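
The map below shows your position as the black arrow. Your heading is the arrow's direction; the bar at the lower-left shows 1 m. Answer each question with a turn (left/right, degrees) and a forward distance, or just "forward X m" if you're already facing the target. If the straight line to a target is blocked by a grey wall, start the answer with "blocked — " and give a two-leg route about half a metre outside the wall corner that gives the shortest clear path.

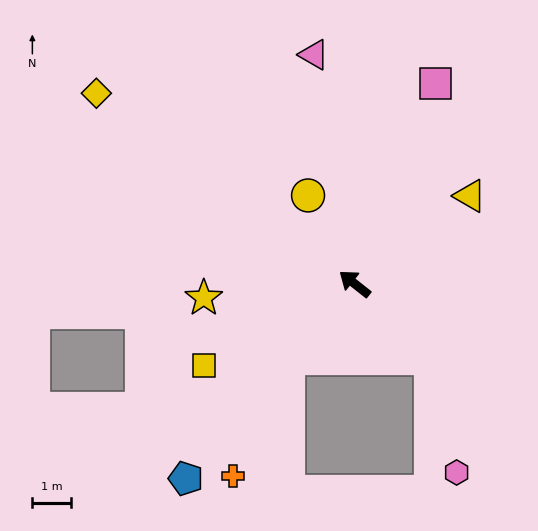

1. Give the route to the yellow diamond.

forward 8.3 m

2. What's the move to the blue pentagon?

turn left 87°, forward 6.6 m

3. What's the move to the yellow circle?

turn right 24°, forward 2.6 m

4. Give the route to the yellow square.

turn left 67°, forward 4.4 m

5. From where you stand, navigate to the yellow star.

turn left 44°, forward 3.9 m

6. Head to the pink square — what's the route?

turn right 74°, forward 5.6 m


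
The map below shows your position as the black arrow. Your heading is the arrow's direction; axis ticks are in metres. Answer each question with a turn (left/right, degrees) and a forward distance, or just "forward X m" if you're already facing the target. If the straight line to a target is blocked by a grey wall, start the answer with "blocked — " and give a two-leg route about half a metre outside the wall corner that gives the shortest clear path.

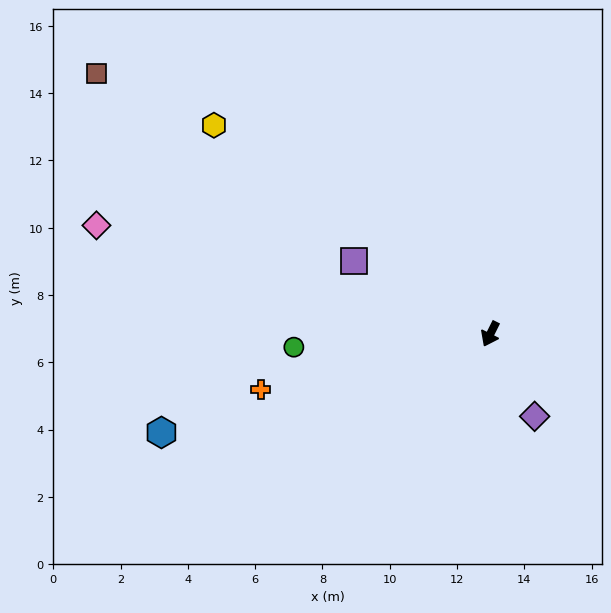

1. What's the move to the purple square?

turn right 92°, forward 4.6 m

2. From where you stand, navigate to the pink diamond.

turn right 79°, forward 12.1 m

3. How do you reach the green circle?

turn right 60°, forward 5.9 m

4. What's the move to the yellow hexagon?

turn right 101°, forward 10.3 m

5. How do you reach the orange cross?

turn right 50°, forward 7.0 m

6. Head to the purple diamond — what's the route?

turn left 55°, forward 2.8 m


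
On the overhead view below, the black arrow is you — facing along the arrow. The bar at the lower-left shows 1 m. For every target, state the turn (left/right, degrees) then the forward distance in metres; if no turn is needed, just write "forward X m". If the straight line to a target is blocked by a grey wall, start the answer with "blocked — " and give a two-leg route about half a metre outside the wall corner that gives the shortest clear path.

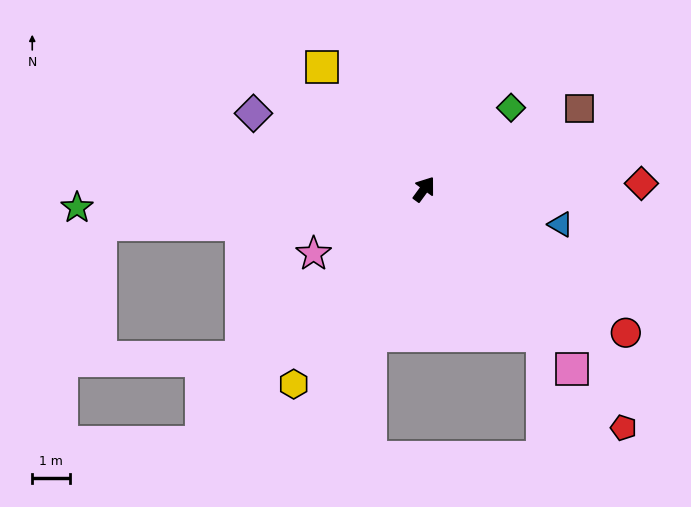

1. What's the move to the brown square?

turn right 27°, forward 4.7 m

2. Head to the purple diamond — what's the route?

turn left 102°, forward 5.0 m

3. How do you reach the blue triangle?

turn right 68°, forward 3.8 m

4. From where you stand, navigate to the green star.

turn left 129°, forward 9.3 m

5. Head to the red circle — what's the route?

turn right 89°, forward 6.6 m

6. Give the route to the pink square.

turn right 104°, forward 6.2 m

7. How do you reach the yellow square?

turn left 76°, forward 4.3 m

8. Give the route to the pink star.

turn left 156°, forward 3.4 m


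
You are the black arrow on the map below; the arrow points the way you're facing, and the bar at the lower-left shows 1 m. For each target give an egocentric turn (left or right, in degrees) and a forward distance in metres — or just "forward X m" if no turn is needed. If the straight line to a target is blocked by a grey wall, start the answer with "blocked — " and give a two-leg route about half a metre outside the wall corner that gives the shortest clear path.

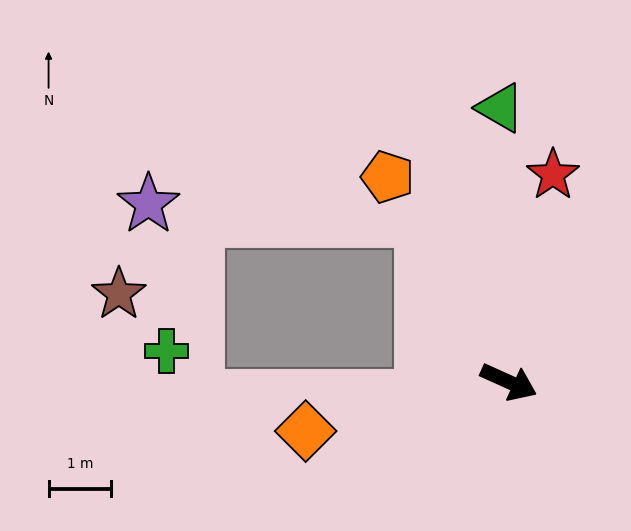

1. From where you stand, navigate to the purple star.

blocked — turn left 143°, forward 2.9 m, then turn left 58°, forward 4.4 m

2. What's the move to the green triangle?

turn left 116°, forward 4.4 m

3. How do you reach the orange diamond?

turn right 142°, forward 3.3 m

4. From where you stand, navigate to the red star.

turn left 102°, forward 3.4 m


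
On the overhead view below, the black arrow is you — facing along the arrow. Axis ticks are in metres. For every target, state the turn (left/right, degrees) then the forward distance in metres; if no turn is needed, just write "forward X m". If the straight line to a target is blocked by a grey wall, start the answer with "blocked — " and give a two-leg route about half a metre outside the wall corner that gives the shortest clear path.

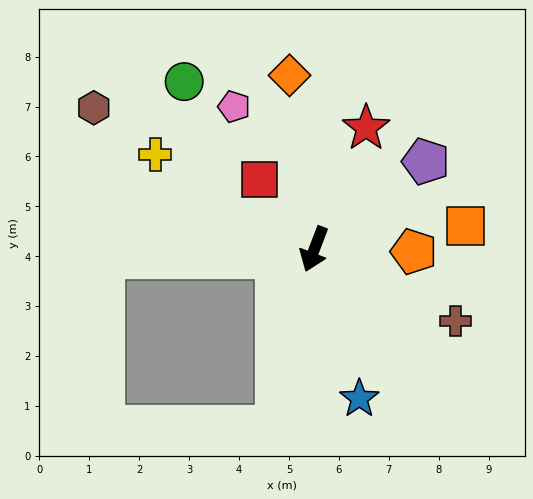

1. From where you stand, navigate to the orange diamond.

turn right 151°, forward 3.5 m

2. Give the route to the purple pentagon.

turn left 149°, forward 2.8 m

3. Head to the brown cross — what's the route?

turn left 84°, forward 3.2 m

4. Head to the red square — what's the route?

turn right 121°, forward 1.8 m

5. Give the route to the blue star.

turn left 38°, forward 3.1 m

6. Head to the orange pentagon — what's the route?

turn left 109°, forward 2.0 m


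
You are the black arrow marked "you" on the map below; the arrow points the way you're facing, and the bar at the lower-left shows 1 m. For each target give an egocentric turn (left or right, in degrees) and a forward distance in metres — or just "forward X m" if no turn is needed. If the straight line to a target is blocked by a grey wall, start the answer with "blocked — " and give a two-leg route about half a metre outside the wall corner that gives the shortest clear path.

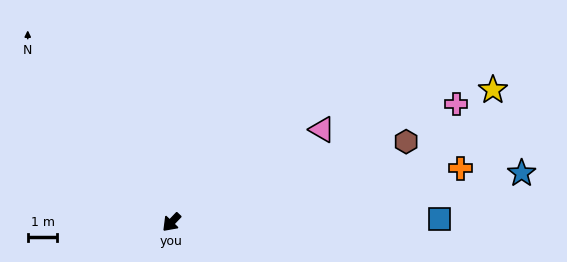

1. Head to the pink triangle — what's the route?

turn left 165°, forward 6.0 m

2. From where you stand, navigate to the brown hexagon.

turn left 153°, forward 8.4 m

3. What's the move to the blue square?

turn left 134°, forward 9.1 m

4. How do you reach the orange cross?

turn left 144°, forward 9.9 m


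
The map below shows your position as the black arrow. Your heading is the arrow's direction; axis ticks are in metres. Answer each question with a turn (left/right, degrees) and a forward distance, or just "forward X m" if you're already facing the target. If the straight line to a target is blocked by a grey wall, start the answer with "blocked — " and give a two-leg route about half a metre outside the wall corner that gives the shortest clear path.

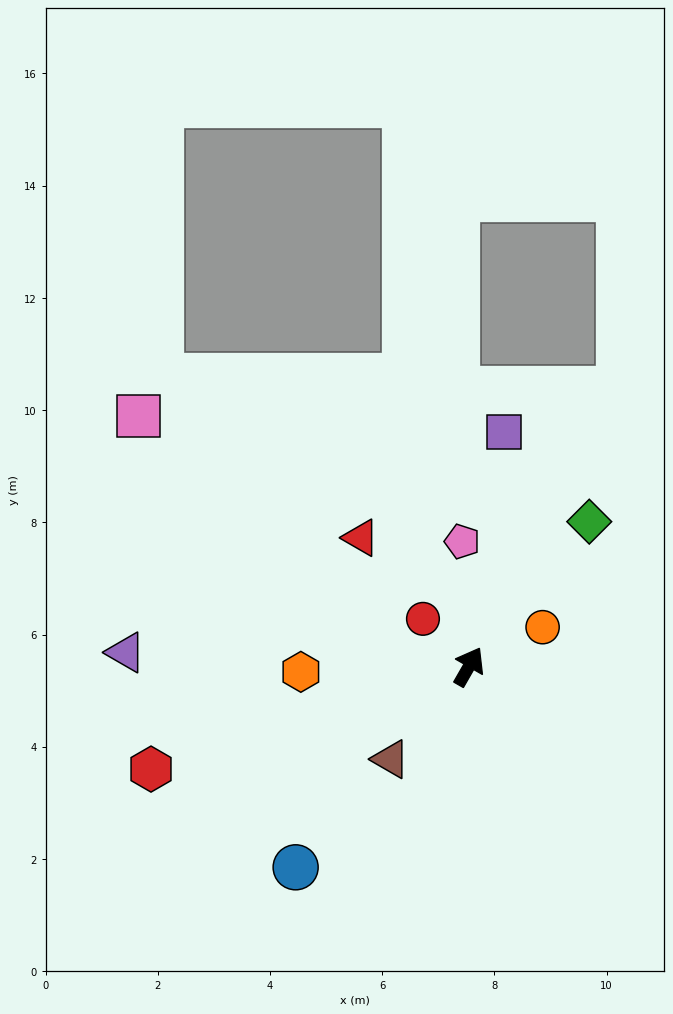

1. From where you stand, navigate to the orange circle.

turn right 32°, forward 1.5 m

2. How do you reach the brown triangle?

turn left 170°, forward 2.2 m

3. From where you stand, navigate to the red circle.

turn left 74°, forward 1.2 m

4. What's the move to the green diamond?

turn right 10°, forward 3.4 m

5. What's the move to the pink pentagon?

turn left 33°, forward 2.2 m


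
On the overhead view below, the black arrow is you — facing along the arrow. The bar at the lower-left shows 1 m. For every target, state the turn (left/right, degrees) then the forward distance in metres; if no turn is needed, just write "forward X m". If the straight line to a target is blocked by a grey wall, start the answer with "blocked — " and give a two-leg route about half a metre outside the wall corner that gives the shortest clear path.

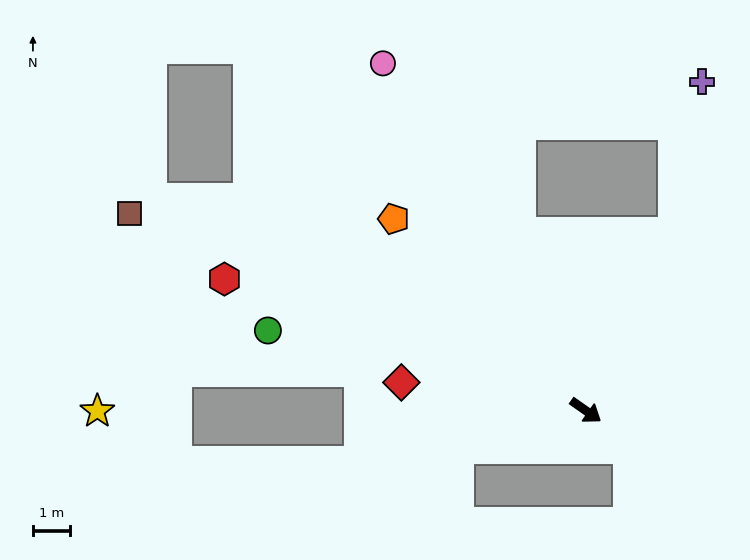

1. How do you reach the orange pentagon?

turn left 170°, forward 7.2 m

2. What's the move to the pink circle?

turn left 155°, forward 10.7 m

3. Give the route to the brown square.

turn right 168°, forward 13.2 m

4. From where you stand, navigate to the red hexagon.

turn right 165°, forward 10.2 m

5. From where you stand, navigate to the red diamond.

turn right 154°, forward 5.0 m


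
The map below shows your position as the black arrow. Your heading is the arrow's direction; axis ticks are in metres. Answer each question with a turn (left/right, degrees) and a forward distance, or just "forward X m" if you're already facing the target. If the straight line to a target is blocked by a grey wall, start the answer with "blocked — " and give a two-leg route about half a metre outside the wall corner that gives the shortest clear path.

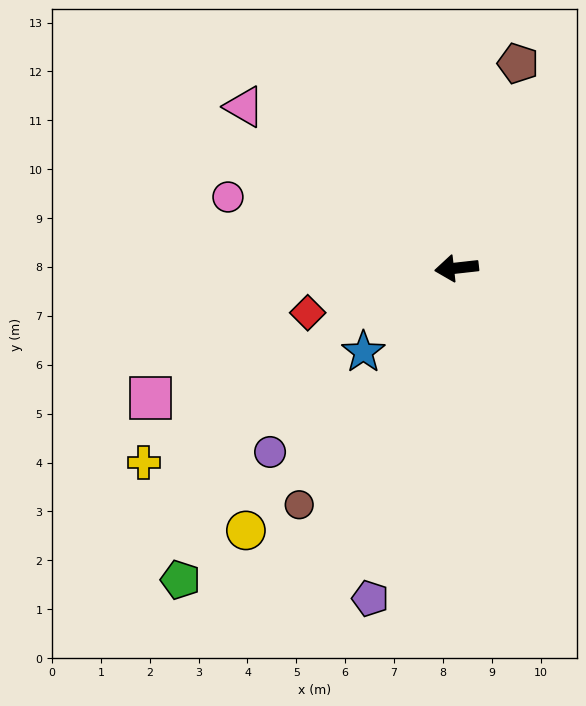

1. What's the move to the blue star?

turn left 36°, forward 2.6 m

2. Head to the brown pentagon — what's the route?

turn right 113°, forward 4.4 m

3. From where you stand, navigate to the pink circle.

turn right 24°, forward 4.9 m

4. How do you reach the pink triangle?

turn right 44°, forward 5.5 m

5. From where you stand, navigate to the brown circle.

turn left 50°, forward 5.8 m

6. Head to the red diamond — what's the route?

turn left 10°, forward 3.2 m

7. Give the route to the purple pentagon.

turn left 69°, forward 7.0 m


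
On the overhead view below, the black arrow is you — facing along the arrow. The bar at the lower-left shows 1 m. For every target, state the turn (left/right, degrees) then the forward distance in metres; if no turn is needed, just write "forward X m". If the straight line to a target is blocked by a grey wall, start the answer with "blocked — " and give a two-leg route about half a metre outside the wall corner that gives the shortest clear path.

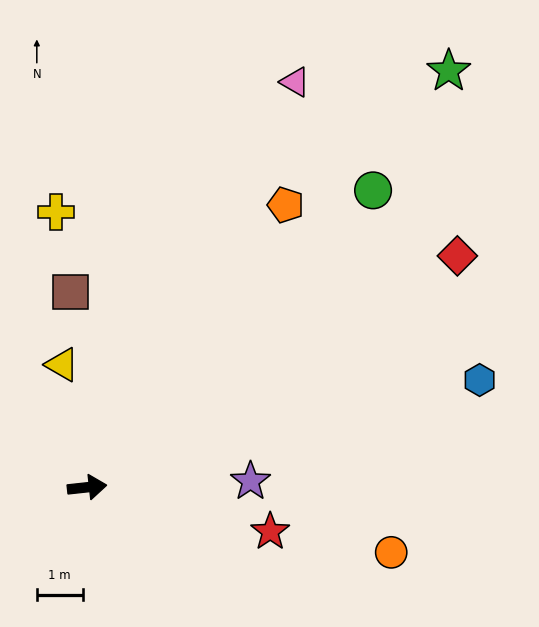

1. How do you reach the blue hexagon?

turn left 9°, forward 8.9 m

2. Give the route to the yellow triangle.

turn left 95°, forward 2.7 m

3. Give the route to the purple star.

turn right 4°, forward 3.6 m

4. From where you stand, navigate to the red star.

turn right 20°, forward 4.1 m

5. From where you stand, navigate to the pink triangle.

turn left 57°, forward 9.9 m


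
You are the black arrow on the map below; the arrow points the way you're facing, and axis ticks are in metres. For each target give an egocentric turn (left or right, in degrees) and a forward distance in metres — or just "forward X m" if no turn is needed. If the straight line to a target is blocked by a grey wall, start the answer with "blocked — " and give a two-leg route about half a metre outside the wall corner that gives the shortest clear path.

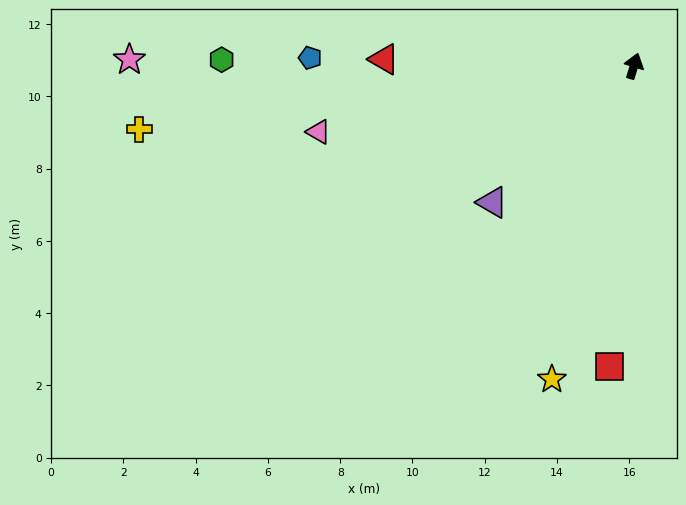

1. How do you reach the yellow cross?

turn left 114°, forward 13.8 m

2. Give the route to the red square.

turn right 168°, forward 8.3 m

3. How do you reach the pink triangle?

turn left 119°, forward 8.9 m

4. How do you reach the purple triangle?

turn left 151°, forward 5.4 m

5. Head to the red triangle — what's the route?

turn left 105°, forward 6.9 m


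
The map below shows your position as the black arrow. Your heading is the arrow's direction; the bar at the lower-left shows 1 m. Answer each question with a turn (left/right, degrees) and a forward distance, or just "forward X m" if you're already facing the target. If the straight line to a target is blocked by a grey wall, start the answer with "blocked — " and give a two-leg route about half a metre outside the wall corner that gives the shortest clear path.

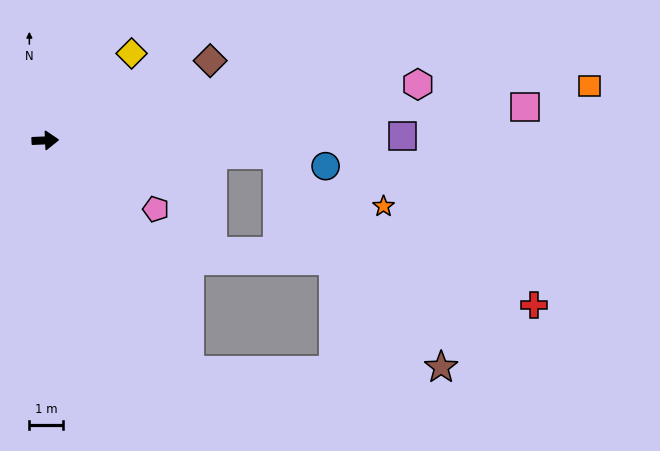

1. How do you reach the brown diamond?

turn left 23°, forward 5.5 m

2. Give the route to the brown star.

blocked — turn right 60°, forward 8.1 m, then turn left 58°, forward 7.5 m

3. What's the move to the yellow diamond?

turn left 43°, forward 3.7 m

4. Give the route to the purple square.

forward 10.7 m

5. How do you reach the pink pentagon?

turn right 34°, forward 3.9 m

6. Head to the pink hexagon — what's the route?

turn left 6°, forward 11.2 m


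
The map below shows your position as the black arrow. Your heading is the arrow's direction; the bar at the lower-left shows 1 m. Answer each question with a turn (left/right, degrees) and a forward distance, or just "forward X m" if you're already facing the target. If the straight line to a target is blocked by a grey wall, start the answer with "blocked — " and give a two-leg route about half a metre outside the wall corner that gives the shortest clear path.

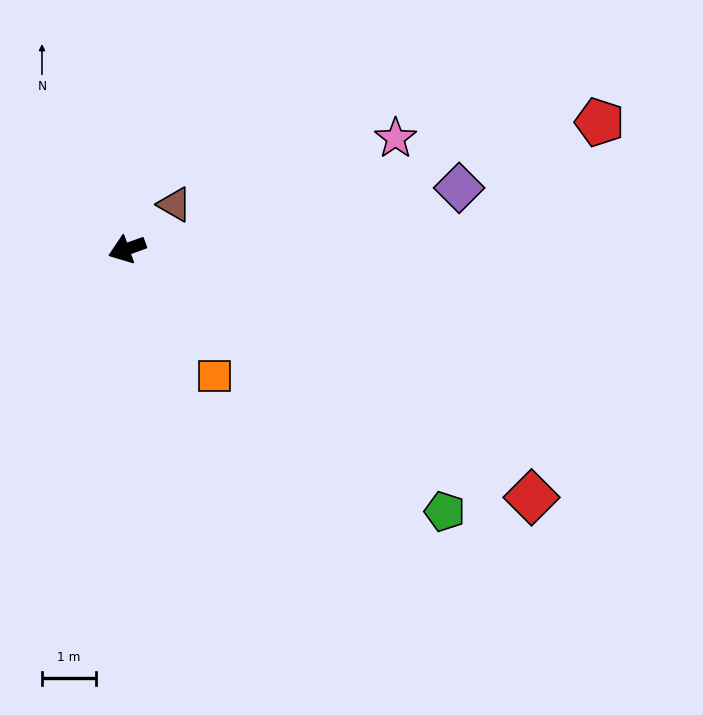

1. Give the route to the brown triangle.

turn right 157°, forward 1.2 m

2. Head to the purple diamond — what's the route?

turn left 171°, forward 6.3 m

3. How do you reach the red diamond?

turn left 129°, forward 8.8 m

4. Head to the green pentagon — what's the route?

turn left 121°, forward 7.7 m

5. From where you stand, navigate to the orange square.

turn left 105°, forward 2.9 m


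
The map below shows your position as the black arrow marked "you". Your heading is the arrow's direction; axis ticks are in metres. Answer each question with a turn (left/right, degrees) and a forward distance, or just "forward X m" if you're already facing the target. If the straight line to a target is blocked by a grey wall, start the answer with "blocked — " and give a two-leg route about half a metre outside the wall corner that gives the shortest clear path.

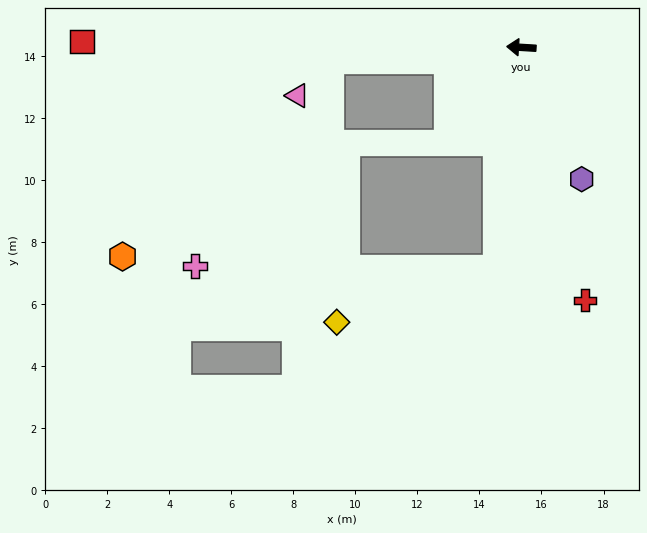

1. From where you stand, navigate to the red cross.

turn left 108°, forward 8.4 m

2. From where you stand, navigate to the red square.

turn left 3°, forward 14.2 m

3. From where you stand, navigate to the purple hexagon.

turn left 118°, forward 4.7 m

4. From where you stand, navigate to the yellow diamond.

blocked — turn left 87°, forward 7.2 m, then turn right 65°, forward 5.4 m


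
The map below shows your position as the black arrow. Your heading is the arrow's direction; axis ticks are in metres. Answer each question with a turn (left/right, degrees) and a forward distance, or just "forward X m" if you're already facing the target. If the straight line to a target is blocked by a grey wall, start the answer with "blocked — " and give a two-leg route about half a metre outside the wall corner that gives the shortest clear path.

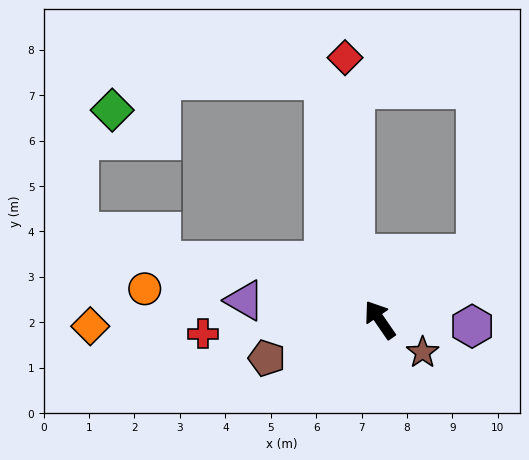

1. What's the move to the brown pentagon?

turn left 74°, forward 2.6 m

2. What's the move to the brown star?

turn right 162°, forward 1.2 m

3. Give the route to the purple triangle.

turn left 47°, forward 3.0 m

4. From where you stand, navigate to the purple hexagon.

turn right 128°, forward 2.0 m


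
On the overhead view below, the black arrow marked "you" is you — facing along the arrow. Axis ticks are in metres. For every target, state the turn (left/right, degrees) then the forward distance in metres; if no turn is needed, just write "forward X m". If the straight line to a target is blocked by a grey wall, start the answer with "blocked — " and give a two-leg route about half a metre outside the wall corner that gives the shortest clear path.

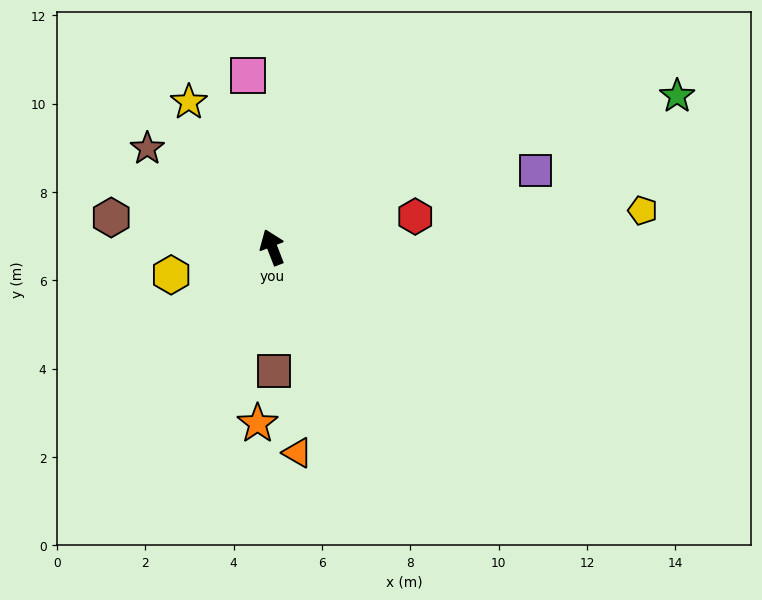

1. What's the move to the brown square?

turn left 159°, forward 2.8 m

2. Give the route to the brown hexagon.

turn left 58°, forward 3.7 m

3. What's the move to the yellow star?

turn left 9°, forward 3.8 m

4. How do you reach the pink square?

turn right 13°, forward 3.9 m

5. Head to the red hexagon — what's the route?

turn right 99°, forward 3.3 m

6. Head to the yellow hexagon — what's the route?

turn left 84°, forward 2.4 m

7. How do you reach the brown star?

turn left 30°, forward 3.6 m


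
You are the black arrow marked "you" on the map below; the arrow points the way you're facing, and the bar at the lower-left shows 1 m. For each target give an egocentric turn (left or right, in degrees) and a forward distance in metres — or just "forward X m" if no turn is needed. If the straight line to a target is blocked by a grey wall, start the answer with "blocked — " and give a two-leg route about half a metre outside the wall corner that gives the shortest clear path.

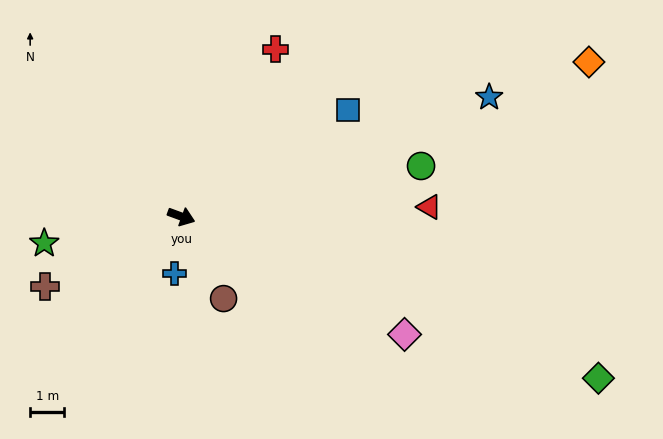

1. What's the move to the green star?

turn right 149°, forward 4.1 m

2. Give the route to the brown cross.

turn right 133°, forward 4.5 m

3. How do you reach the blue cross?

turn right 77°, forward 1.7 m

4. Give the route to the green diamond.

forward 13.0 m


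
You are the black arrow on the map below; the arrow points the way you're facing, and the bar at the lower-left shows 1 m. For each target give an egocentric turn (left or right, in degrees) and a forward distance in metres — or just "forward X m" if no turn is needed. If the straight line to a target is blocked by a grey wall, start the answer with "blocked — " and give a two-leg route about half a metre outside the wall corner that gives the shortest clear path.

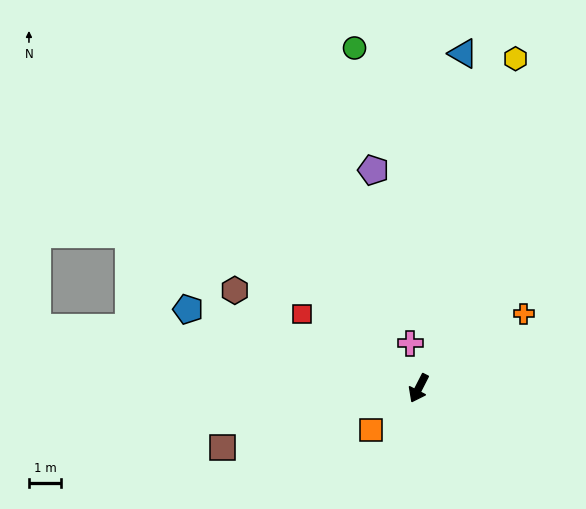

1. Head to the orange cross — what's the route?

turn left 152°, forward 4.0 m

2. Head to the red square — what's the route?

turn right 96°, forward 4.2 m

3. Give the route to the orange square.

turn right 22°, forward 1.9 m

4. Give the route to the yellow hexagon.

turn right 169°, forward 10.6 m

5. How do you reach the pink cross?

turn right 142°, forward 1.4 m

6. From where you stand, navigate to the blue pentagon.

turn right 82°, forward 7.5 m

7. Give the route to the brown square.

turn right 46°, forward 6.3 m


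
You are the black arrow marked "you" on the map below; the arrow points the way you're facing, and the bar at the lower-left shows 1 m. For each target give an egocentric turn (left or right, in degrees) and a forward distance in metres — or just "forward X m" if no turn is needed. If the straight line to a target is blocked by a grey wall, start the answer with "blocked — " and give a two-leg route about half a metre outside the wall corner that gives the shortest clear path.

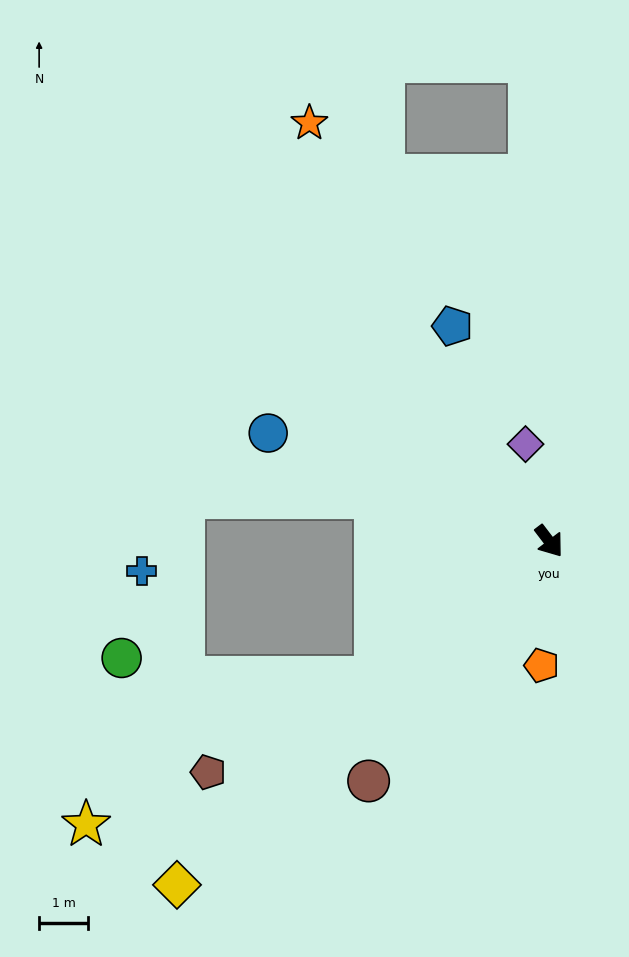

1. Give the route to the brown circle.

turn right 74°, forward 6.2 m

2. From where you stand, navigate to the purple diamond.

turn left 156°, forward 2.0 m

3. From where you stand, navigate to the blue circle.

turn right 148°, forward 6.2 m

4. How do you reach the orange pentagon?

turn right 41°, forward 2.6 m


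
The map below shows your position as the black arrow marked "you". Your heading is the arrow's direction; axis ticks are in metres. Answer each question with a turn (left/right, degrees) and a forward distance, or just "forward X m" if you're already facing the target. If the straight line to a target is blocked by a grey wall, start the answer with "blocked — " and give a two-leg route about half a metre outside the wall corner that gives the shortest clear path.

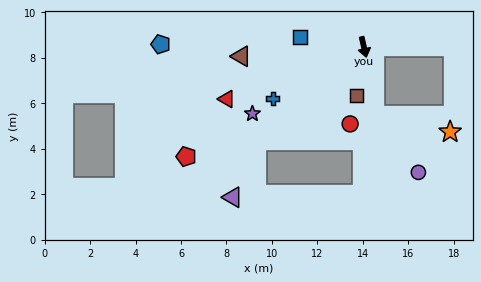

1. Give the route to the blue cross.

turn right 73°, forward 4.6 m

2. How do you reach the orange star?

blocked — turn right 4°, forward 3.0 m, then turn left 68°, forward 3.4 m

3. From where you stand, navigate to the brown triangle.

turn right 99°, forward 5.4 m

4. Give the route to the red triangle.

turn right 82°, forward 6.5 m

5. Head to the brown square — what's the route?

turn right 21°, forward 2.1 m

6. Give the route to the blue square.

turn right 112°, forward 2.8 m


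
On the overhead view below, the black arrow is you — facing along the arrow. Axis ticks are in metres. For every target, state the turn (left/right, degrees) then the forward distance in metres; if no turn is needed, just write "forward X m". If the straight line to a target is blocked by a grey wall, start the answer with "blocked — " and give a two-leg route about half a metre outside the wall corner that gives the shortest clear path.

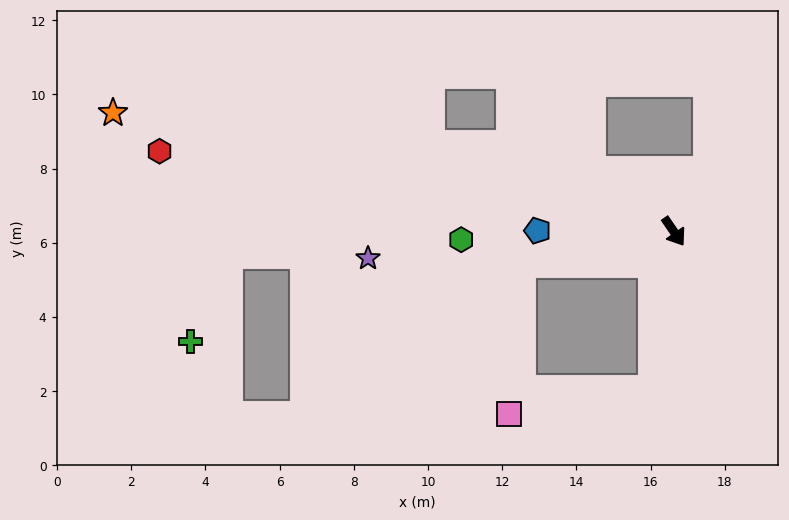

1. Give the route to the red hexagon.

turn right 133°, forward 14.0 m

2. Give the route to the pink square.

blocked — turn right 42°, forward 4.3 m, then turn right 73°, forward 3.9 m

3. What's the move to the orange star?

turn right 136°, forward 15.4 m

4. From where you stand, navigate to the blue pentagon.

turn right 125°, forward 3.7 m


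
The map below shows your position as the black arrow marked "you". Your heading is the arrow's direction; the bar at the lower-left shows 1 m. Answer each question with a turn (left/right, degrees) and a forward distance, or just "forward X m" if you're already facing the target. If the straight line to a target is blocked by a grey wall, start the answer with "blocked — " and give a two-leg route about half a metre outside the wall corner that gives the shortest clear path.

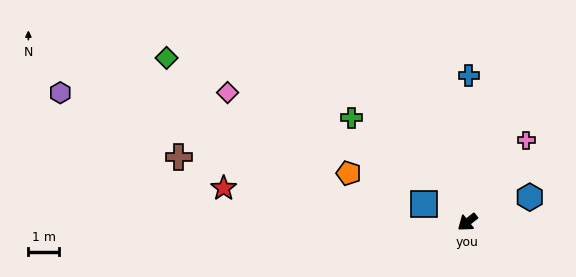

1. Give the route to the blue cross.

turn right 129°, forward 4.8 m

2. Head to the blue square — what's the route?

turn right 61°, forward 1.5 m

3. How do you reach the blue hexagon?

turn left 163°, forward 2.2 m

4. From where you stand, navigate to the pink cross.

turn right 164°, forward 3.3 m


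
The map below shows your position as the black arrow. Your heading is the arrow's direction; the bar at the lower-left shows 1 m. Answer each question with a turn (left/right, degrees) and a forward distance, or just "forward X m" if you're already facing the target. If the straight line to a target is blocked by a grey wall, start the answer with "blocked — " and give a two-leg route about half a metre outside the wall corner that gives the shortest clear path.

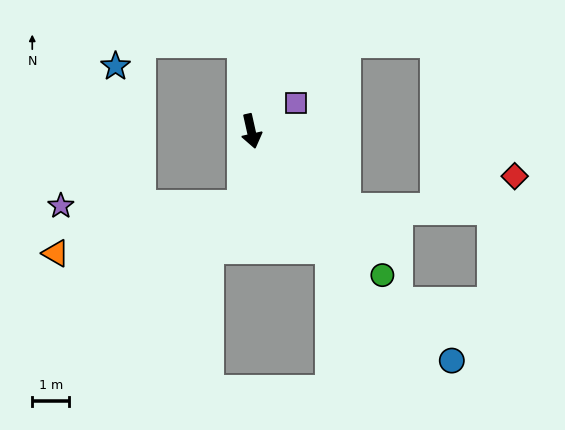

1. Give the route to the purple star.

blocked — turn right 19°, forward 2.0 m, then turn right 83°, forward 4.9 m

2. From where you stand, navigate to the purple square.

turn left 110°, forward 1.4 m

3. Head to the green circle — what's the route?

turn left 30°, forward 5.3 m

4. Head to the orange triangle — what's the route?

blocked — turn right 19°, forward 2.0 m, then turn right 69°, forward 5.2 m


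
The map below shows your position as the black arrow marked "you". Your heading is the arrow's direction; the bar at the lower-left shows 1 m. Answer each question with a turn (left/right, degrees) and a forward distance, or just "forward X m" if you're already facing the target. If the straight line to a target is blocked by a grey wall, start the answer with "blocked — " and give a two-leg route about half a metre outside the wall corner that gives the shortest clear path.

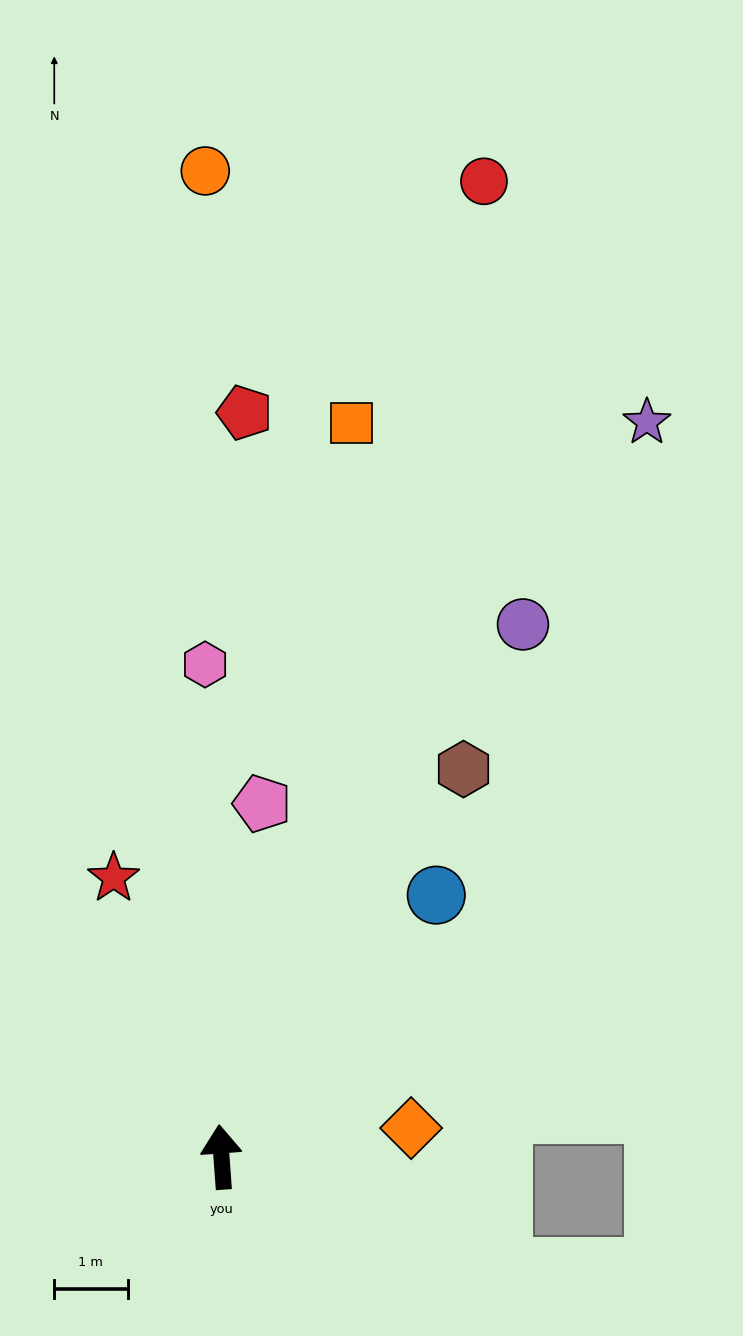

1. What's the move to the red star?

turn left 17°, forward 4.1 m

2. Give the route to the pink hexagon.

turn right 2°, forward 6.7 m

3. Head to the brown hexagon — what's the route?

turn right 36°, forward 6.2 m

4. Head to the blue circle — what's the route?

turn right 44°, forward 4.6 m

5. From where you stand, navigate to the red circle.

turn right 19°, forward 13.8 m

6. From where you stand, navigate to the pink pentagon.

turn right 11°, forward 4.9 m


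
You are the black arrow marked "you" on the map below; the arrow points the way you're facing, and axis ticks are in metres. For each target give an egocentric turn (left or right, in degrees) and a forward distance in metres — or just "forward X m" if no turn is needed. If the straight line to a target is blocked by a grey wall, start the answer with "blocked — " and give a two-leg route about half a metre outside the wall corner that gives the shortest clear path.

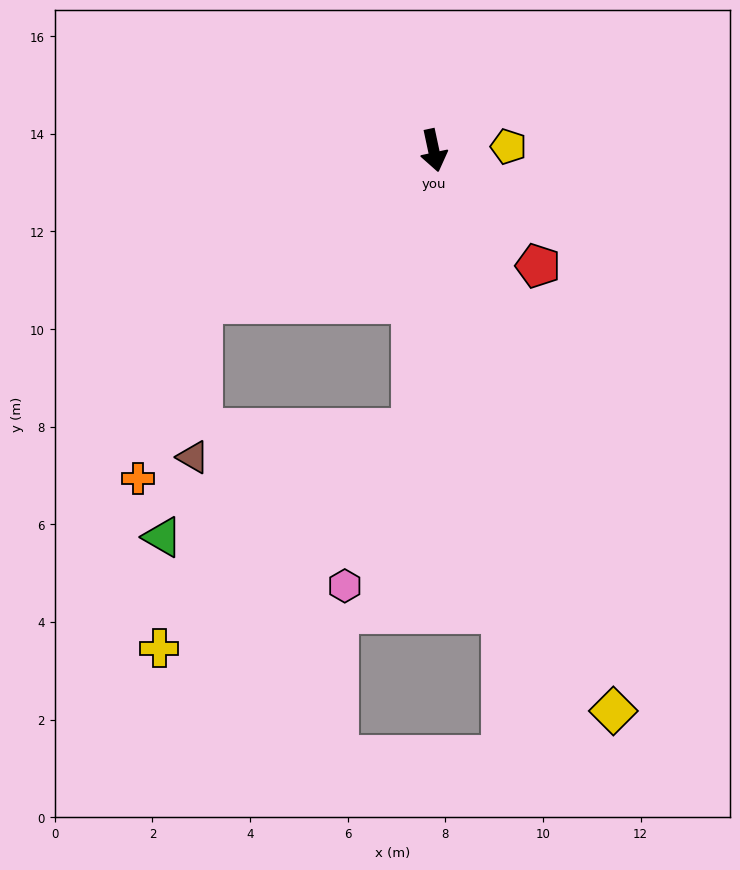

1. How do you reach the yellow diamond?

turn left 6°, forward 12.1 m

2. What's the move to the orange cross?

blocked — turn right 69°, forward 5.7 m, then turn left 37°, forward 3.8 m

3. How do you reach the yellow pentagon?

turn left 81°, forward 1.5 m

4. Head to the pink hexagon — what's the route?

blocked — turn right 16°, forward 5.7 m, then turn right 19°, forward 3.5 m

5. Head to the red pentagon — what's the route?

turn left 30°, forward 3.2 m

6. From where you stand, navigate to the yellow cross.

blocked — turn right 16°, forward 5.7 m, then turn right 45°, forward 6.9 m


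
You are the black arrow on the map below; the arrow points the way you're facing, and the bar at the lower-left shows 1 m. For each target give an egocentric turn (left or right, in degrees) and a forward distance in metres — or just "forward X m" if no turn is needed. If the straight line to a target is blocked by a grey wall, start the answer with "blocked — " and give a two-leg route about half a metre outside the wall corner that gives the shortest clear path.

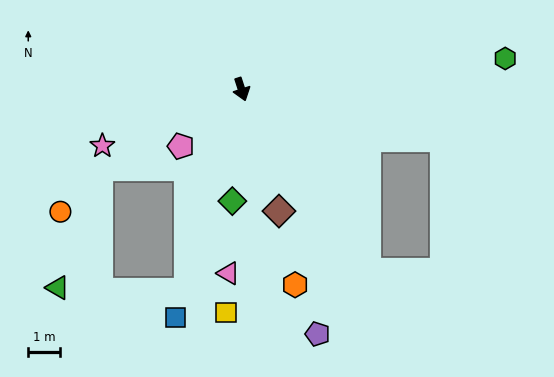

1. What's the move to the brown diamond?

forward 4.0 m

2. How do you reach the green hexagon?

turn left 79°, forward 8.4 m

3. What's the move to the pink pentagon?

turn right 65°, forward 2.6 m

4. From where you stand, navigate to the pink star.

turn right 86°, forward 4.8 m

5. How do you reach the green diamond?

turn right 23°, forward 3.6 m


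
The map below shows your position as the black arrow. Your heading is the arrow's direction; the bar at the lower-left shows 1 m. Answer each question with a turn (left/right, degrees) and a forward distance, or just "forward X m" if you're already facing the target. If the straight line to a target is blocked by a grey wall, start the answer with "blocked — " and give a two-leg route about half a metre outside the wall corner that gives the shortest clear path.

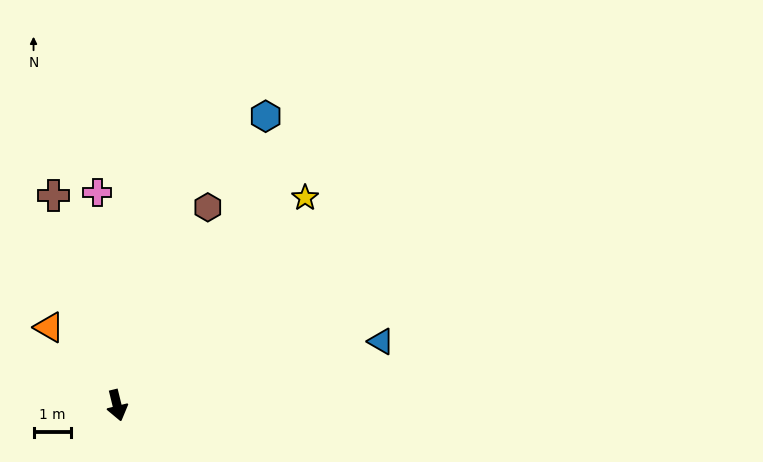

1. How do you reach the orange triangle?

turn right 153°, forward 2.8 m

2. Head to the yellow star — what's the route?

turn left 124°, forward 7.5 m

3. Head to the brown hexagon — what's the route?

turn left 142°, forward 5.8 m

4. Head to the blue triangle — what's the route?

turn left 90°, forward 7.2 m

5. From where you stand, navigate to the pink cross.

turn left 172°, forward 5.7 m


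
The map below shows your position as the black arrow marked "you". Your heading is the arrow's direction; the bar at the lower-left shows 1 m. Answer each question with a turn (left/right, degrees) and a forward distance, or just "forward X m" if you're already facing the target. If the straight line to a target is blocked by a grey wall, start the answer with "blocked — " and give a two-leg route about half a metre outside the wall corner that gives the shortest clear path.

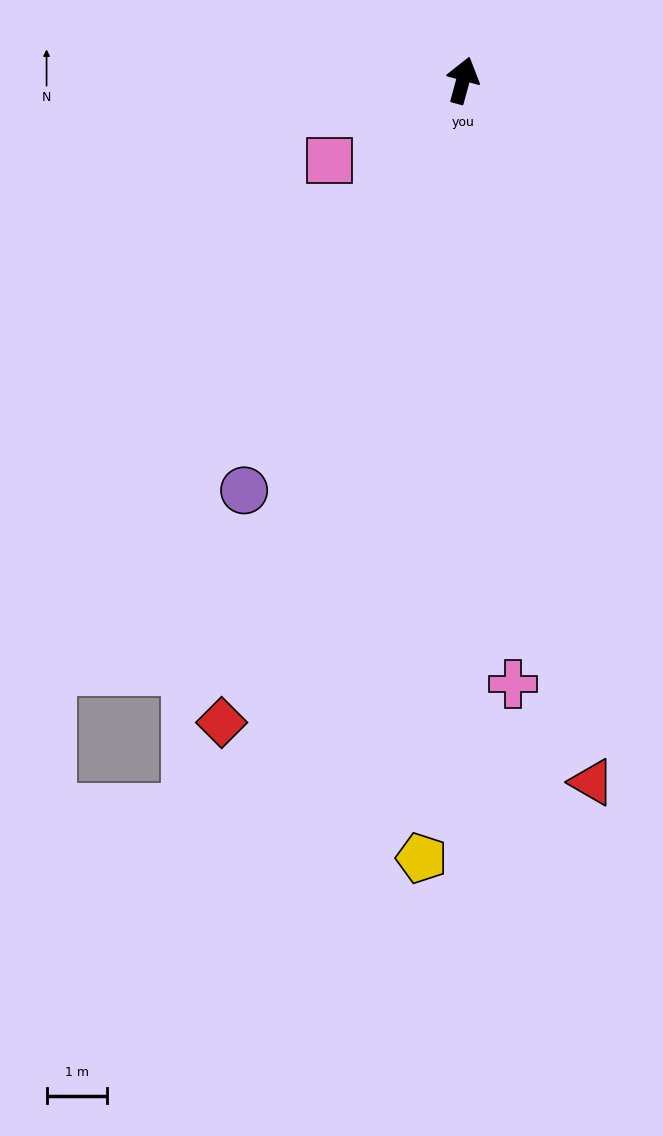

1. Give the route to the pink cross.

turn right 160°, forward 9.9 m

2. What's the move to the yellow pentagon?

turn right 168°, forward 12.8 m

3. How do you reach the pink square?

turn left 136°, forward 2.6 m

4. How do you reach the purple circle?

turn left 167°, forward 7.6 m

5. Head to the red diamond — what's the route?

turn left 175°, forward 11.3 m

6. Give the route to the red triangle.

turn right 154°, forward 11.7 m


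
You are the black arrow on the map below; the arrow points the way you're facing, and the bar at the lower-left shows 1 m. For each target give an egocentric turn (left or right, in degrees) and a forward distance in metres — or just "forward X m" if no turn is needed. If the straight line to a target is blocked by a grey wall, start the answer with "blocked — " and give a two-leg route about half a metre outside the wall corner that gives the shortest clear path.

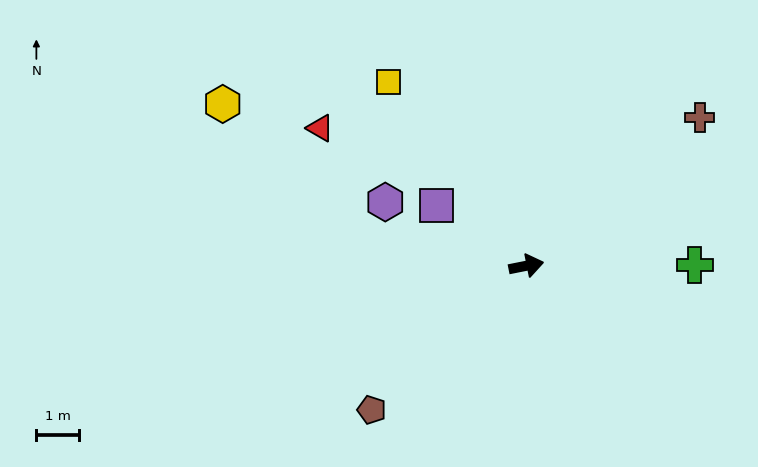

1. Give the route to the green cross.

turn right 11°, forward 3.9 m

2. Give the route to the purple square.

turn left 135°, forward 2.5 m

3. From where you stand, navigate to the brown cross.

turn left 29°, forward 5.3 m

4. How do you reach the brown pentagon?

turn right 148°, forward 4.9 m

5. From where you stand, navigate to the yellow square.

turn left 116°, forward 5.4 m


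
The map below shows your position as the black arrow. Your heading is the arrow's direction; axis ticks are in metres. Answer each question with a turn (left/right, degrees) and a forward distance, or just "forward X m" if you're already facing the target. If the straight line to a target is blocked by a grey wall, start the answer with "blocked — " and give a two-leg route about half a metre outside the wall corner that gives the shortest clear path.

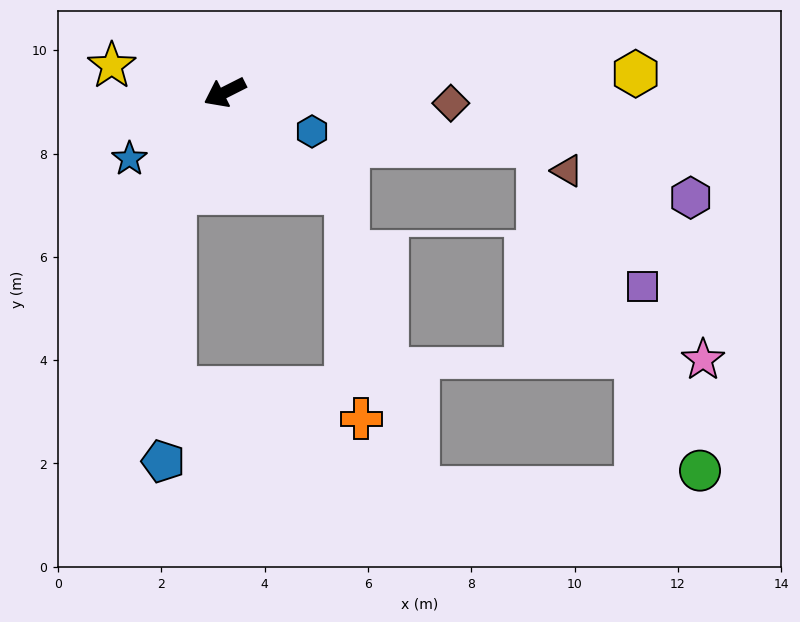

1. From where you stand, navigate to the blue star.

turn left 8°, forward 2.2 m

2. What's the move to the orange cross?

blocked — turn left 113°, forward 3.0 m, then turn right 46°, forward 4.4 m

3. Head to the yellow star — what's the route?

turn right 40°, forward 2.2 m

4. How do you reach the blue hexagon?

turn left 129°, forward 1.9 m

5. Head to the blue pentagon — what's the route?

blocked — turn left 37°, forward 2.2 m, then turn left 24°, forward 5.2 m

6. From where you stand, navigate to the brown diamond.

turn left 150°, forward 4.4 m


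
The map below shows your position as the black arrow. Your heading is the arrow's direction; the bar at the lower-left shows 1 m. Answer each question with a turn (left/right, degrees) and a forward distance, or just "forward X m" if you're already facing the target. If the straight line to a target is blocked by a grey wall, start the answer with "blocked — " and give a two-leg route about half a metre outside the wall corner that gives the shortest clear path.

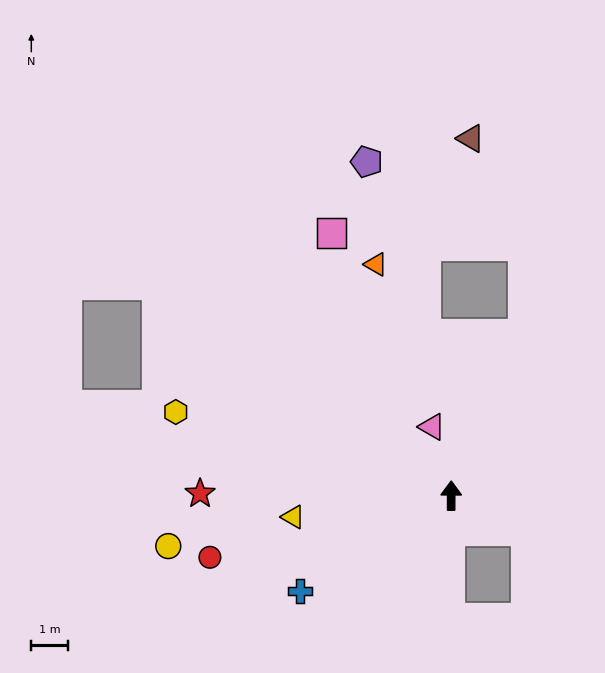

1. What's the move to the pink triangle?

turn left 16°, forward 1.9 m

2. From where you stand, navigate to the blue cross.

turn left 122°, forward 4.8 m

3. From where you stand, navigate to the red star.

turn left 90°, forward 6.8 m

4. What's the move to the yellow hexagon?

turn left 73°, forward 7.7 m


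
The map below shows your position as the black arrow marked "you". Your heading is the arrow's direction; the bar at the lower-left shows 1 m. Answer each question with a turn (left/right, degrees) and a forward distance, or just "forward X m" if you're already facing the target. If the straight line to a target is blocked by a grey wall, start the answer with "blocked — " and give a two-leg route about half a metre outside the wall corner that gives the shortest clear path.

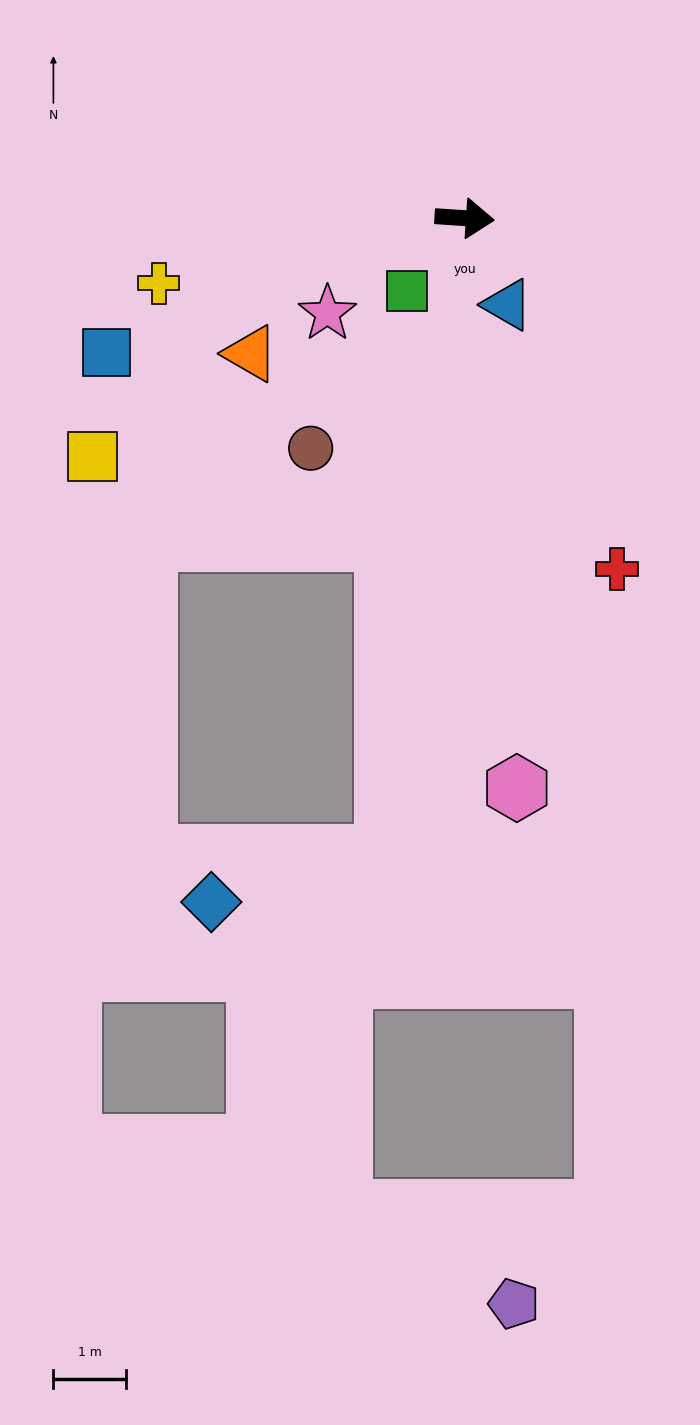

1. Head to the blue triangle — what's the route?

turn right 60°, forward 1.3 m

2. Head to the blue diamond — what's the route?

blocked — turn right 93°, forward 8.8 m, then turn right 68°, forward 2.5 m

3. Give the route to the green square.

turn right 125°, forward 1.3 m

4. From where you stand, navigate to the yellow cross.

turn right 164°, forward 4.3 m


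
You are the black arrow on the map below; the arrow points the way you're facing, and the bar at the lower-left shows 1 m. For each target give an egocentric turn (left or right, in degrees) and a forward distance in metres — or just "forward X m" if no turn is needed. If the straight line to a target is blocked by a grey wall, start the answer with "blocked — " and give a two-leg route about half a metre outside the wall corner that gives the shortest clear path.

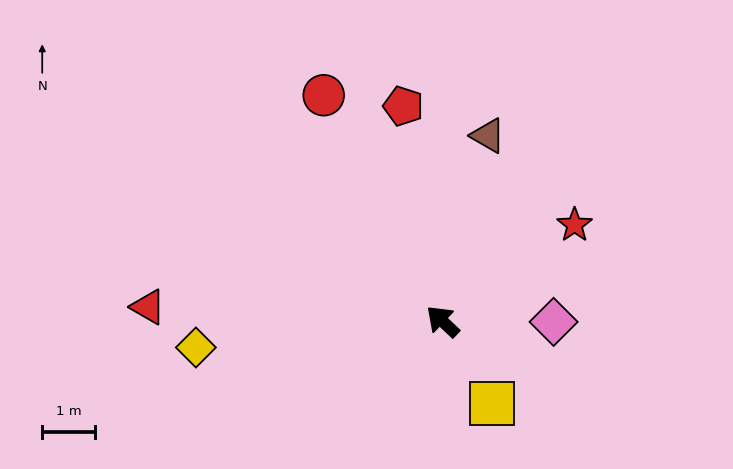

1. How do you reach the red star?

turn right 101°, forward 3.1 m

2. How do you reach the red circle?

turn right 19°, forward 4.8 m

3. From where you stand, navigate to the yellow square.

turn left 164°, forward 1.8 m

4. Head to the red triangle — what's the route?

turn left 41°, forward 5.6 m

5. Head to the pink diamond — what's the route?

turn right 137°, forward 2.1 m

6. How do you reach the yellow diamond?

turn left 49°, forward 4.7 m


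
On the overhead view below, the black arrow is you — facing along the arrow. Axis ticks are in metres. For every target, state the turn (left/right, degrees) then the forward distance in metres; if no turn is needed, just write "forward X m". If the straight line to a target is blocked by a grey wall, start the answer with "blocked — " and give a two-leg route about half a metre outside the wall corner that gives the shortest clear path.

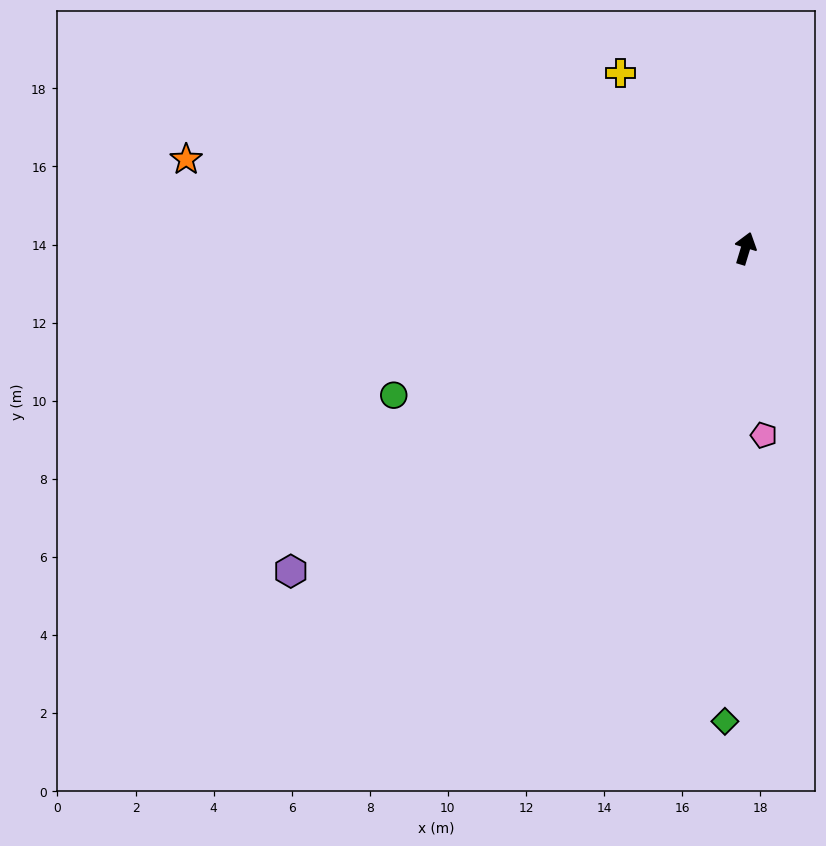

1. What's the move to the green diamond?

turn right 166°, forward 12.1 m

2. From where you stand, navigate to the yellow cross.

turn left 52°, forward 5.5 m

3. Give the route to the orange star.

turn left 98°, forward 14.5 m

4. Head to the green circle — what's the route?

turn left 130°, forward 9.8 m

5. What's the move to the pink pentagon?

turn right 158°, forward 4.8 m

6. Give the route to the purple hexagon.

turn left 142°, forward 14.3 m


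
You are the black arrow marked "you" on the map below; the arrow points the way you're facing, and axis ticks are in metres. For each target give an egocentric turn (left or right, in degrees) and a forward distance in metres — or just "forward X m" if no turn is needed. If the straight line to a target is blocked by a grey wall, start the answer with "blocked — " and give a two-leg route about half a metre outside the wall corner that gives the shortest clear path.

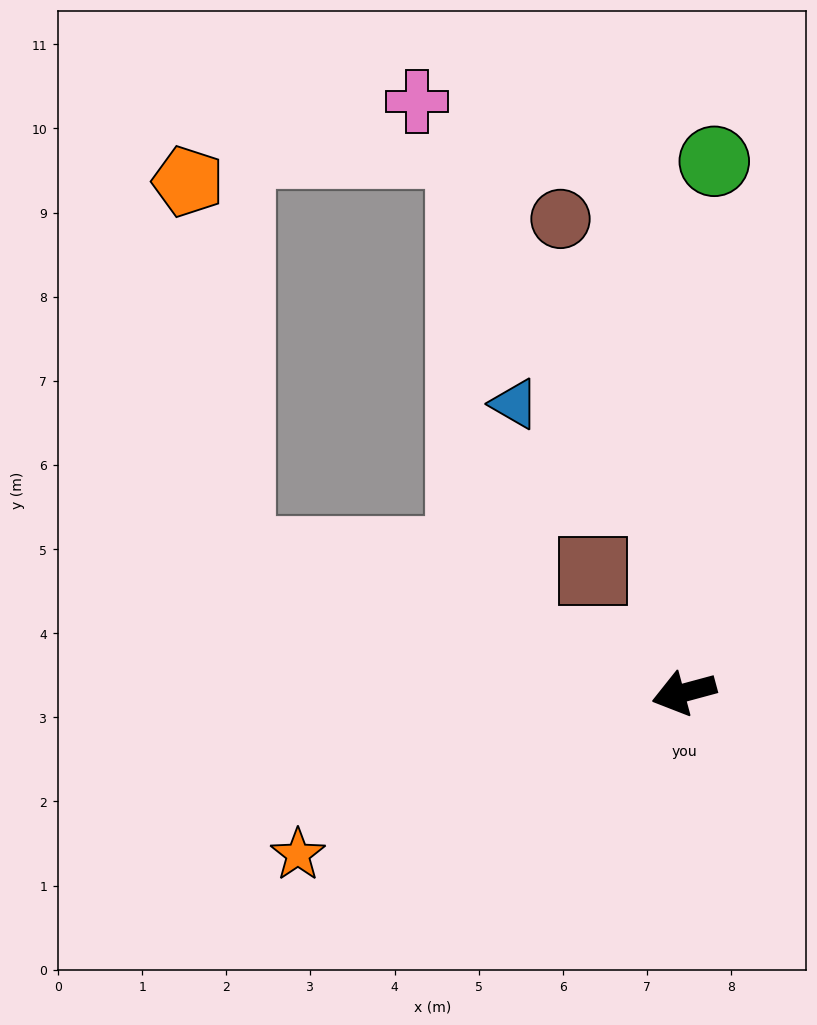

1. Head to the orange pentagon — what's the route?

blocked — turn right 33°, forward 5.5 m, then turn right 64°, forward 4.5 m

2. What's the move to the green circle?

turn right 108°, forward 6.3 m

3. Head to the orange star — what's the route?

turn left 8°, forward 5.0 m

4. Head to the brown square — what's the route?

turn right 68°, forward 1.8 m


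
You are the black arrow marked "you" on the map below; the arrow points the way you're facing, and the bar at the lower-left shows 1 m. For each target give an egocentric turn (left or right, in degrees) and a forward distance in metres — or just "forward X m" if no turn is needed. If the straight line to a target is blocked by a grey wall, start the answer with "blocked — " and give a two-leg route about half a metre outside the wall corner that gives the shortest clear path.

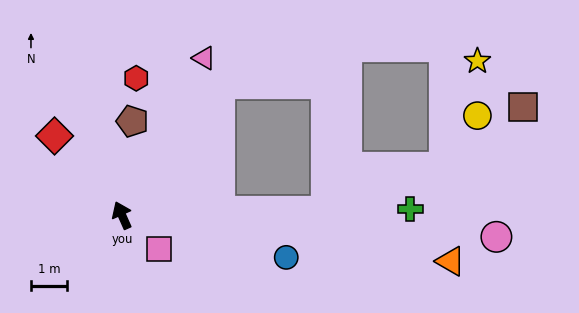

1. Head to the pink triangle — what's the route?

turn right 52°, forward 4.9 m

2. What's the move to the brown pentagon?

turn right 30°, forward 2.6 m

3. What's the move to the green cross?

turn right 113°, forward 8.0 m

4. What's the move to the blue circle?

turn right 128°, forward 4.7 m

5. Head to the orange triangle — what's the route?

turn right 122°, forward 9.2 m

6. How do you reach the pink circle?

turn right 117°, forward 10.4 m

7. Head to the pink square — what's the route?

turn right 156°, forward 1.4 m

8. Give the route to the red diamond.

turn left 16°, forward 2.9 m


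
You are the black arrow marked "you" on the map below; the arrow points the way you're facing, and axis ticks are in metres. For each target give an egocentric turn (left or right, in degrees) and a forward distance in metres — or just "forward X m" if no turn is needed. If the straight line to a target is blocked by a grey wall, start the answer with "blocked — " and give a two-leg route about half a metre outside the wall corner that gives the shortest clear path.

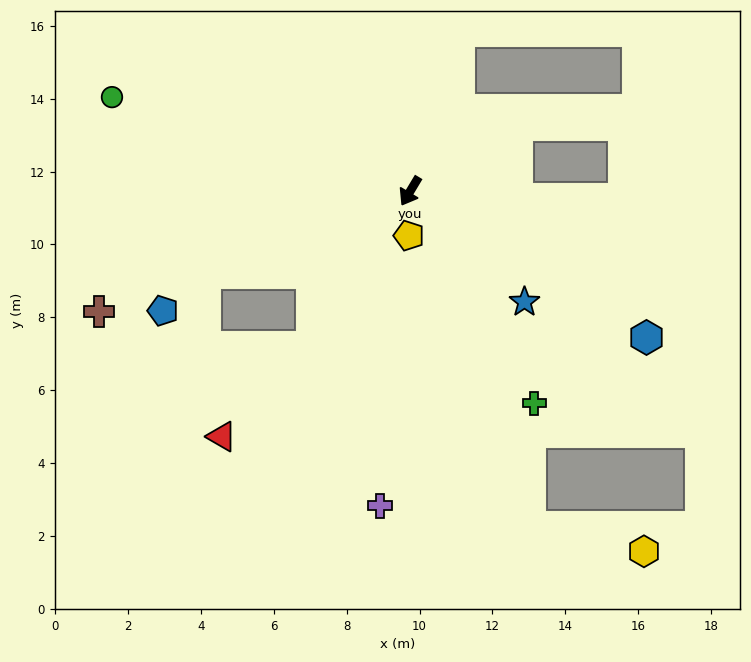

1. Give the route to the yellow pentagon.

turn left 29°, forward 1.2 m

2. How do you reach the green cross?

turn left 61°, forward 6.7 m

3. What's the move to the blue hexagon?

turn left 89°, forward 7.6 m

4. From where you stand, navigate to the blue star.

turn left 77°, forward 4.4 m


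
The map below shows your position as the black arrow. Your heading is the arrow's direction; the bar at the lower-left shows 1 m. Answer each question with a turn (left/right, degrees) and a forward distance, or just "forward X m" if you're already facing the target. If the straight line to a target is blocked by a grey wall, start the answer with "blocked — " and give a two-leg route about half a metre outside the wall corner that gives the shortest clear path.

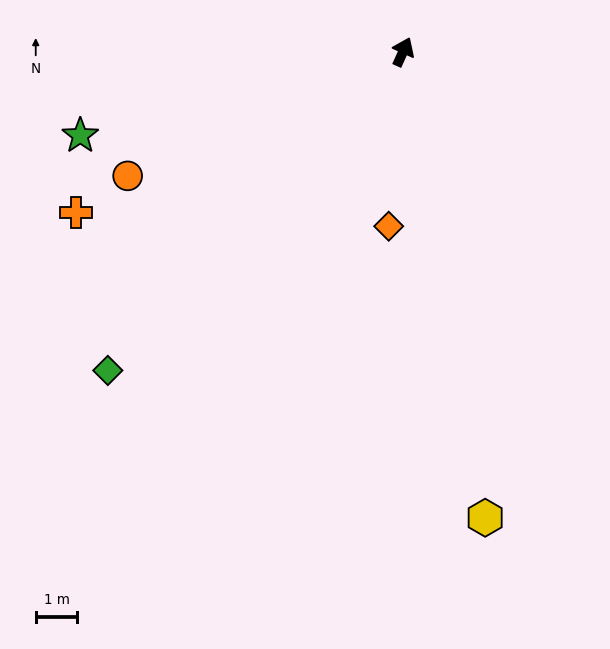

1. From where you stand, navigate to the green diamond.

turn left 162°, forward 10.5 m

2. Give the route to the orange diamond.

turn right 160°, forward 4.2 m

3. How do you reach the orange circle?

turn left 139°, forward 7.3 m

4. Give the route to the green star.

turn left 129°, forward 8.0 m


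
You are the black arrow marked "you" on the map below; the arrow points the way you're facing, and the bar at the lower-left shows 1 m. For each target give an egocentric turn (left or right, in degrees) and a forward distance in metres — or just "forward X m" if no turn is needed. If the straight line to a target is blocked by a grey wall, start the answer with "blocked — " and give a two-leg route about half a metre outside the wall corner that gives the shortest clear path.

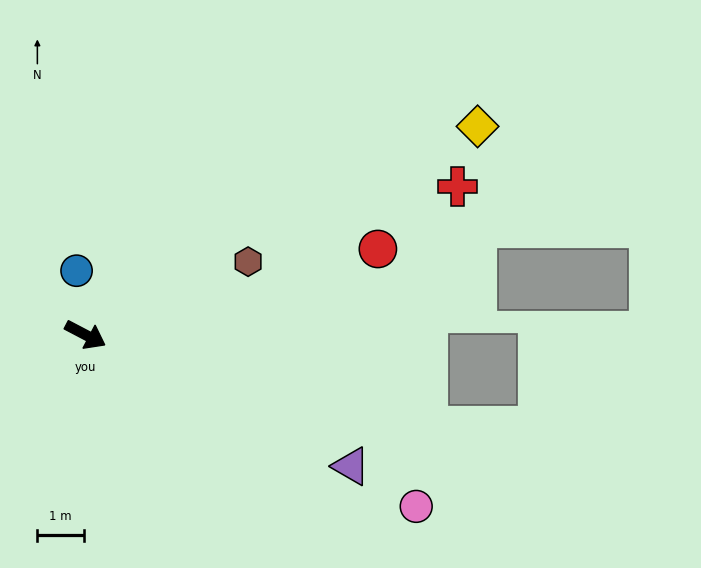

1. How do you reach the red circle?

turn left 44°, forward 6.5 m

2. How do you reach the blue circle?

turn left 126°, forward 1.4 m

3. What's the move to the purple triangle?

forward 6.3 m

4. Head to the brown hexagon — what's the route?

turn left 52°, forward 3.8 m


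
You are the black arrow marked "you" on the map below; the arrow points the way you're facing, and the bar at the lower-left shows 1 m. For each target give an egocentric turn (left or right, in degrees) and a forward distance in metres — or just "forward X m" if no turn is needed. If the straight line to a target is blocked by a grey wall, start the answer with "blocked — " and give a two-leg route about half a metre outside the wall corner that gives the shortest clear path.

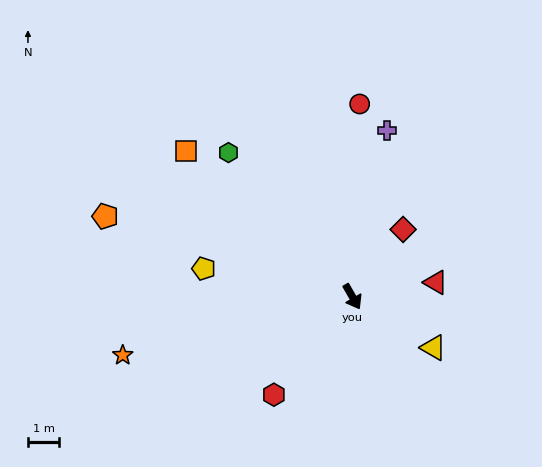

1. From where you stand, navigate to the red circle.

turn left 148°, forward 6.2 m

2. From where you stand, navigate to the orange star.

turn right 106°, forward 7.6 m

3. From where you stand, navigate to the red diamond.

turn left 113°, forward 2.7 m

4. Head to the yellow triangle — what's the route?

turn left 28°, forward 3.1 m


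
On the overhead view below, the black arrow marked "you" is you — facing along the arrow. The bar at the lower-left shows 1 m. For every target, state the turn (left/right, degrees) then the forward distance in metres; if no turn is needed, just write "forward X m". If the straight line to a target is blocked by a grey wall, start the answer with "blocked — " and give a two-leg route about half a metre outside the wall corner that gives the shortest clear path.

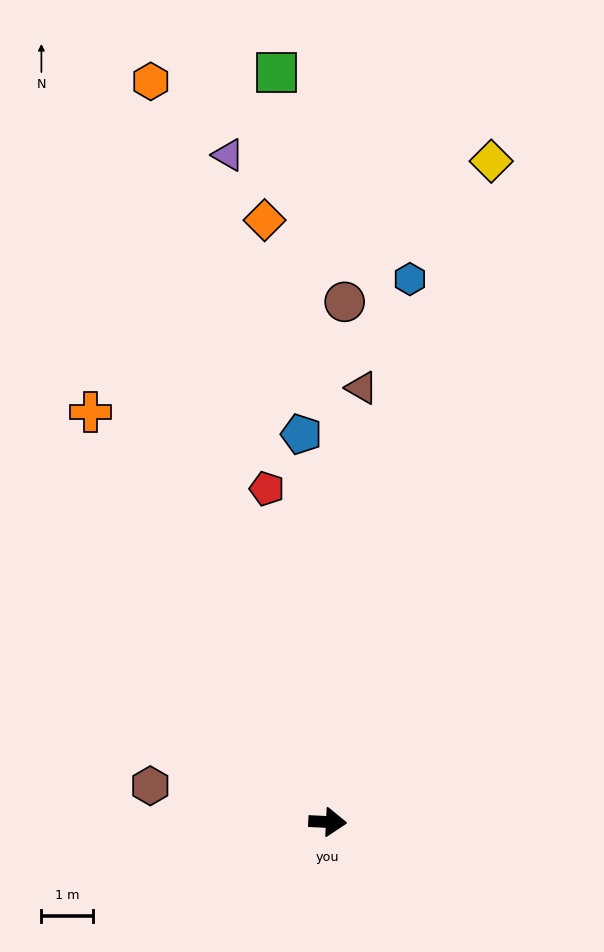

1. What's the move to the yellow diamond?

turn left 79°, forward 13.1 m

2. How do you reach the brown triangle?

turn left 88°, forward 8.4 m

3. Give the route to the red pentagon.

turn left 103°, forward 6.5 m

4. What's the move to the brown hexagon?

turn left 171°, forward 3.5 m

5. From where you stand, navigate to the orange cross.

turn left 123°, forward 9.1 m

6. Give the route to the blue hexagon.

turn left 84°, forward 10.6 m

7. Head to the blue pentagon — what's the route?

turn left 97°, forward 7.5 m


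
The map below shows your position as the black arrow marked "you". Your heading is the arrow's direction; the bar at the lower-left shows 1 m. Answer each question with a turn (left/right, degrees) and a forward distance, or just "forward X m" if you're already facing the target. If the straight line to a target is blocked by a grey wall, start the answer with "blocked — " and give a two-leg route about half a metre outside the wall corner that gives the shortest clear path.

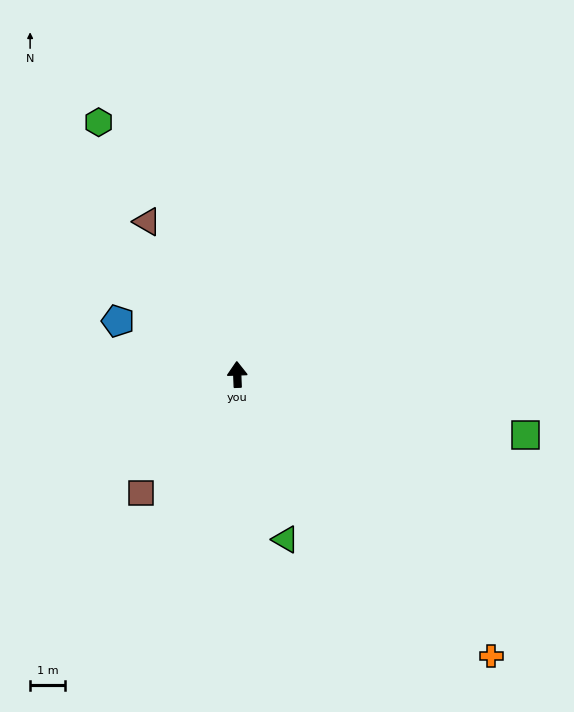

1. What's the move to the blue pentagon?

turn left 64°, forward 3.7 m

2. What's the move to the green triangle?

turn right 166°, forward 4.9 m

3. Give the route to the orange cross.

turn right 140°, forward 10.8 m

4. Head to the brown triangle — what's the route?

turn left 28°, forward 5.1 m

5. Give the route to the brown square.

turn left 139°, forward 4.4 m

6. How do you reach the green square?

turn right 104°, forward 8.4 m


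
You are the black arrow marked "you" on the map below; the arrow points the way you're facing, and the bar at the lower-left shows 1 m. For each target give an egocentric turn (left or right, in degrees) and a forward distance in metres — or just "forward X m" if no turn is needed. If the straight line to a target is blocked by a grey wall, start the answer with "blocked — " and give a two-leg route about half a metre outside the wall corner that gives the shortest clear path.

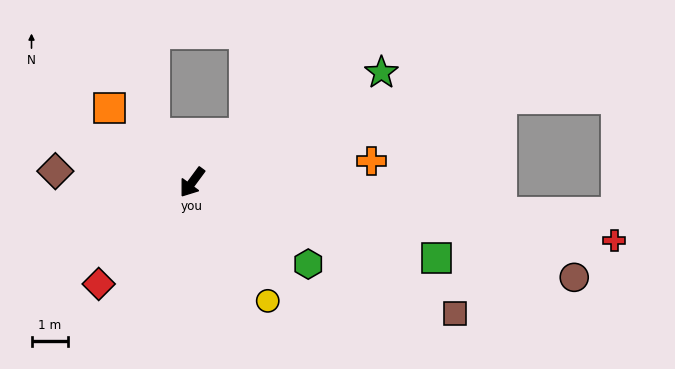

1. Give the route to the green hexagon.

turn left 91°, forward 3.9 m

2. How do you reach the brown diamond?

turn right 58°, forward 3.8 m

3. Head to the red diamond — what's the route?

turn right 6°, forward 3.8 m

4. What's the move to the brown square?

turn left 100°, forward 8.1 m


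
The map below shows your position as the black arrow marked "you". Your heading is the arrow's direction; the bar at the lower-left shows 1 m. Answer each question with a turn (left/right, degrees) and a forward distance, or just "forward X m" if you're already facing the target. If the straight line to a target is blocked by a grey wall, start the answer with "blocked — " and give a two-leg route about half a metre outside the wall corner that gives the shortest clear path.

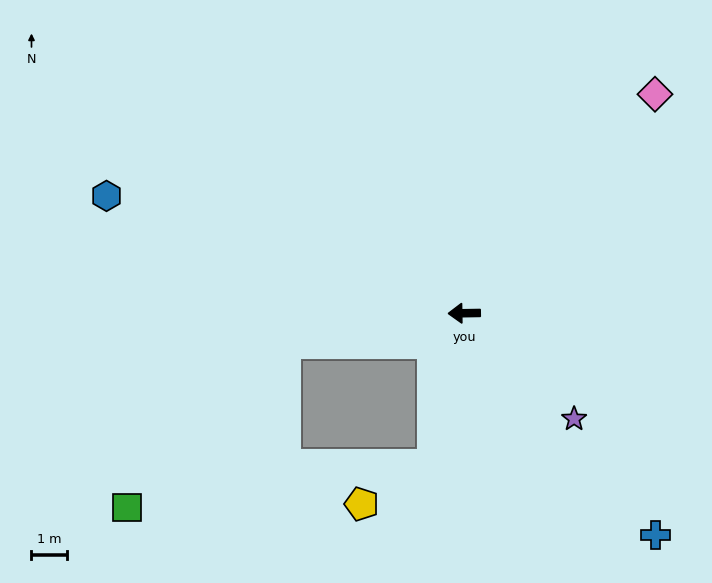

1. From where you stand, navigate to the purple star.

turn left 135°, forward 4.3 m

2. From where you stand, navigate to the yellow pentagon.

blocked — turn left 77°, forward 4.3 m, then turn right 48°, forward 2.3 m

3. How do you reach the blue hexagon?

turn right 19°, forward 10.6 m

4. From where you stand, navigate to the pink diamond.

turn right 132°, forward 8.2 m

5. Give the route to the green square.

blocked — turn left 9°, forward 5.1 m, then turn left 36°, forward 6.4 m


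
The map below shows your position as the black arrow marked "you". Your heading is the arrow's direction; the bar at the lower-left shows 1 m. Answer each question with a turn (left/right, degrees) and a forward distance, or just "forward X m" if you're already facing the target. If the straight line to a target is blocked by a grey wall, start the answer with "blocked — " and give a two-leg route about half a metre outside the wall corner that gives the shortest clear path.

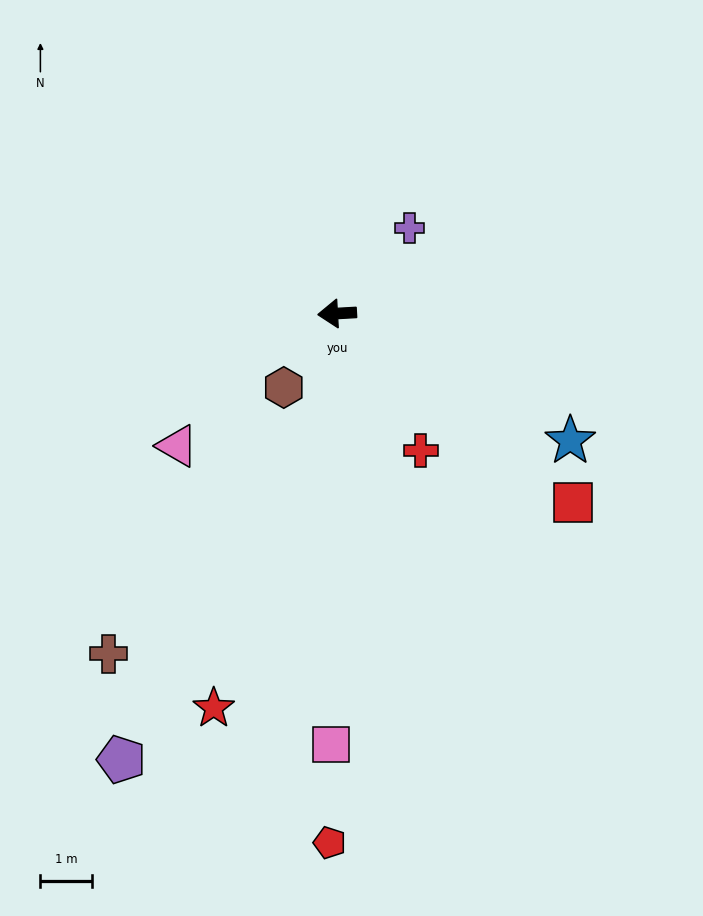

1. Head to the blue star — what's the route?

turn left 148°, forward 5.1 m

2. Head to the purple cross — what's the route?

turn right 133°, forward 2.2 m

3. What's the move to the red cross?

turn left 118°, forward 3.1 m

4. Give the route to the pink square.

turn left 86°, forward 8.3 m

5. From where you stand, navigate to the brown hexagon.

turn left 51°, forward 1.8 m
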